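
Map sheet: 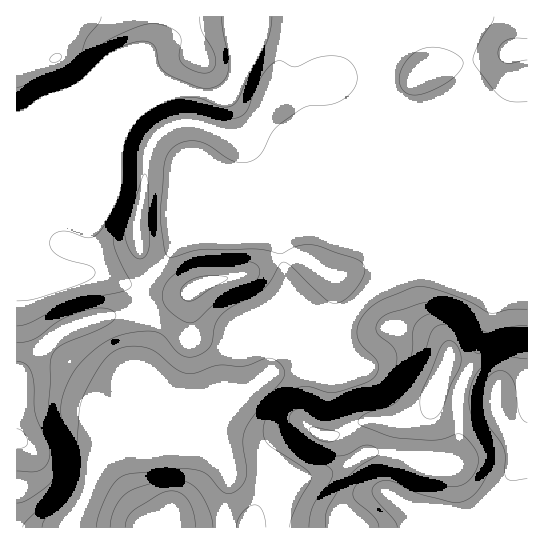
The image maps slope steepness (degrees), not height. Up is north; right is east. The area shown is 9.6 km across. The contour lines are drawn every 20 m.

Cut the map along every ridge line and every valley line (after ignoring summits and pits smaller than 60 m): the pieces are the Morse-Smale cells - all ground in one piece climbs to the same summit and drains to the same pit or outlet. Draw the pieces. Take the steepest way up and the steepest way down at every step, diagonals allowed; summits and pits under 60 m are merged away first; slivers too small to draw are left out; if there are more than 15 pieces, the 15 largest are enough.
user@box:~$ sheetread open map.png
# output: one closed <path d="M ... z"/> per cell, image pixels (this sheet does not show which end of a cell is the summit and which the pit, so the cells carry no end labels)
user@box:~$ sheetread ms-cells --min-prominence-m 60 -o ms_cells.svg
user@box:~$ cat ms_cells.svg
<path d="M387 16l-154 0-1 22 4 16 0 19-5 12-6 6-11 5-23-5-10 0-16 4-22 12-12 12-8 12-6 14-1 17-28 65-7 43-4 5-18-3-17-9-9-8-6 5-11 3 1 265 54 0 2-10 14-23 5-18 8-12 7-9 16-8 22-20 32-13 14 0 46-19 34-21 22-4 26 2 13-11 8-16 0-13 5-14 30-32 10-20 0-174-4-15 7-21z"/><path d="M527 16l-139 1 0 40-7 21 4 15 0 174-10 20-30 32-5 14 0 13-5 12-16 15-21-2-23 2-38 23-46 19-14 0-32 13-22 20-16 8-7 9-8 12-7 21-12 20 0 10 455-1z"/><path d="M231 16l-214 0-1 101 6 0 8-2 51-22 85 0 25-2 20 5 7-1 13-10 5-12 0-19-4-16z"/><path d="M173 92l-92 1-51 22-14 3 1 145 5 0 11-8 9 8 17 9 18 3 4-5 7-43 28-65 1-17 6-14 8-12 12-12z"/>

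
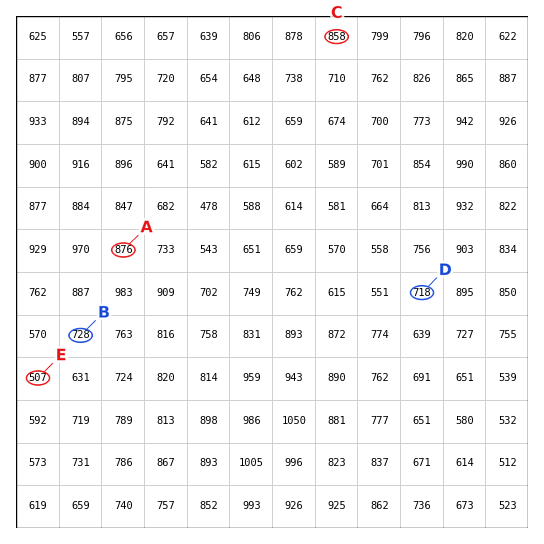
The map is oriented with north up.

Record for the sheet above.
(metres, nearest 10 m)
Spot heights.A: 880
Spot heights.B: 730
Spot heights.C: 860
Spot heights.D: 720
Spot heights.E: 510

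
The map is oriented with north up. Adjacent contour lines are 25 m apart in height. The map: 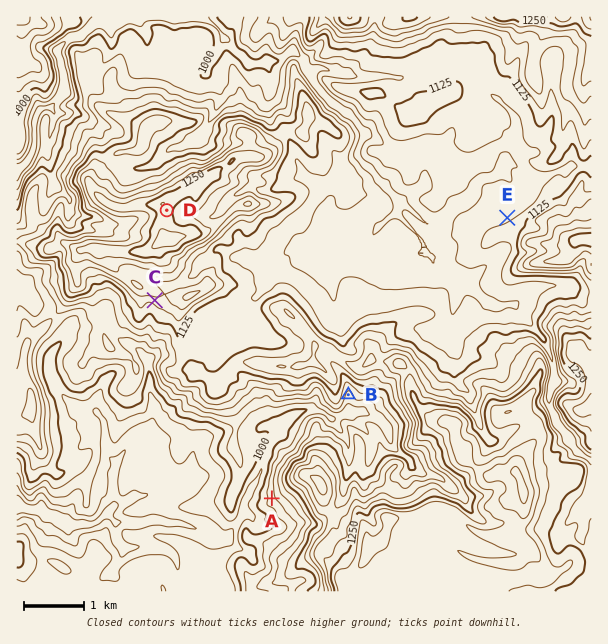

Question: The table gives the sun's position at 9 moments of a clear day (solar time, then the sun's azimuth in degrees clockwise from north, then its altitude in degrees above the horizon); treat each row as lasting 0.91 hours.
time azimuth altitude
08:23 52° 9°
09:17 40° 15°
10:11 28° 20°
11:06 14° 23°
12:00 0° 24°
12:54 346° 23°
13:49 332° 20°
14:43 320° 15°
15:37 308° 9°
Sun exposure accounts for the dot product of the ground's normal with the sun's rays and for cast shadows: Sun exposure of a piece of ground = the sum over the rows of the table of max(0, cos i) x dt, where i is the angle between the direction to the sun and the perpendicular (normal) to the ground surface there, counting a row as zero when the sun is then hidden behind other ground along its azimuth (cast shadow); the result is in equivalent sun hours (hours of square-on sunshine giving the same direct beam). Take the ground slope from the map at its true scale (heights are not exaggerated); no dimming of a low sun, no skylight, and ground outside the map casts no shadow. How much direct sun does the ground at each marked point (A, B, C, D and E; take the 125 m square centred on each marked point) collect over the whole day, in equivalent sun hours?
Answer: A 2.2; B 1.5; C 1.3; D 2.1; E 2.8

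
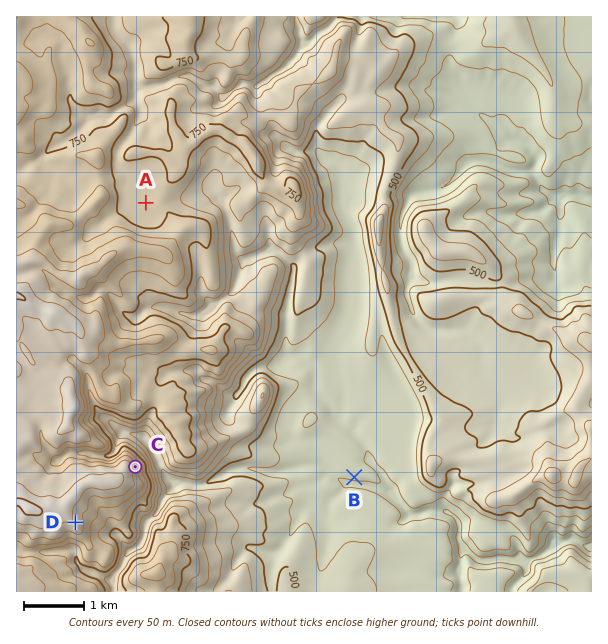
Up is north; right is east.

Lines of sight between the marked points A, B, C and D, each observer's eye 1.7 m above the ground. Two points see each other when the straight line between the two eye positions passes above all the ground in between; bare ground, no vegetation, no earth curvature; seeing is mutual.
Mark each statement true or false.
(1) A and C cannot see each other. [true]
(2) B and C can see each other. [true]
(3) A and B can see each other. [false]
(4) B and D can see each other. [true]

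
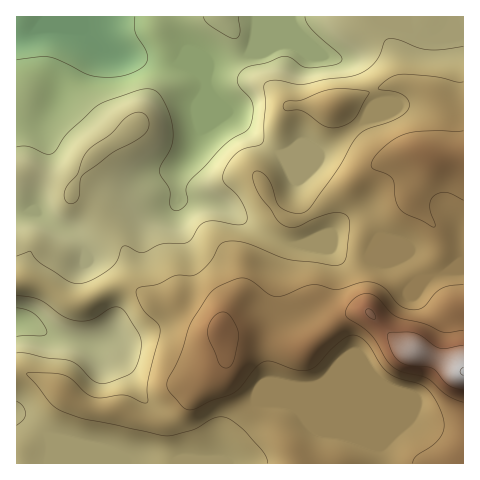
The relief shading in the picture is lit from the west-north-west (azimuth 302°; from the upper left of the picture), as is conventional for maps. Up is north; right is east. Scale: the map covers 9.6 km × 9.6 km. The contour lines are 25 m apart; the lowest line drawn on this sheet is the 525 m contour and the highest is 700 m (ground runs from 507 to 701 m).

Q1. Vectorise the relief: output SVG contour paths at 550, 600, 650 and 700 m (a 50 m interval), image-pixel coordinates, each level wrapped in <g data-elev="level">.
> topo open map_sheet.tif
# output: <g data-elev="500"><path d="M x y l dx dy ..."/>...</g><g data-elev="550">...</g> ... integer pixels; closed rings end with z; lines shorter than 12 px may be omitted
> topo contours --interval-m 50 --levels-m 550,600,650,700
<g data-elev="550"><path d="M17 308l10 2 8 4 7 8 5 10-1 3-4 1-25 0"/><path d="M204 17l1 4 6 5 17 10 7 3 3-2 2-4-2-16"/><path d="M305 17l5 10 29 27 3 3 0 4-9 4-25 3-7-2-10-8-7-2-18 7-17 3-7 4-4 6-1 6 2 5 10 10 3 6 1 10-3 13-5 6-20 12-34 36-5 8 1 14-7 8-6 0-3-3-2-18-9-16 1-7 10-20 2-15-3-14-5-13-6-10-6-4-6-1-8 1-41 15-30 28-12 17-4 4-6 0-18-8-11 1"/></g><g data-elev="600"><path d="M329 127l12 0 12-7 5-5 11-23-20-3-16 0-12 3-20 8-14 1-3 3-1 4 2 2 17 1 19 13z"/><path d="M463 82l-7 0-22-5-30-3-11 2-9 6-6 7 18 3 8 4 5 7-1 7-12 9-28 10-10 6-24 40-23 32-6 5-11 1-13-5-4-6-5-15-5-9-8-7-3 0-3 2 0 8 6 14 18 25 8 6 6 1 6 0 19-9 17-5 8 0 6 3 2 5 0 9-3 27-4 7-9 1-43-5-44-17-18-2-8 4-10 17-14 12-6 2-15 0-17 8-20 4-2 6 5 13 5 6 12 10 2 6-12 52-1 22-4 0-19-8-22 3-10-1-7-5-14-13-9-4-30-3-5 2 28 33 9 5 21 7 82 17 27-7 21-11 12 0 8 5 11 10 18 20 4 10"/></g><g data-elev="650"><path d="M224 368l5-1 4-5 6-27-2-7-6-10-3-4-5-2-6 2-4 4-4 8-1 7 1 7 9 22z"/><path d="M463 330l-19 2-20-8-25-6-8-5-14-16-8-3-7 0-7 4-6 7-3 7 1 6 16 10 9 8 14 24 7 7 10 5 24 6 20 17 16 7"/></g>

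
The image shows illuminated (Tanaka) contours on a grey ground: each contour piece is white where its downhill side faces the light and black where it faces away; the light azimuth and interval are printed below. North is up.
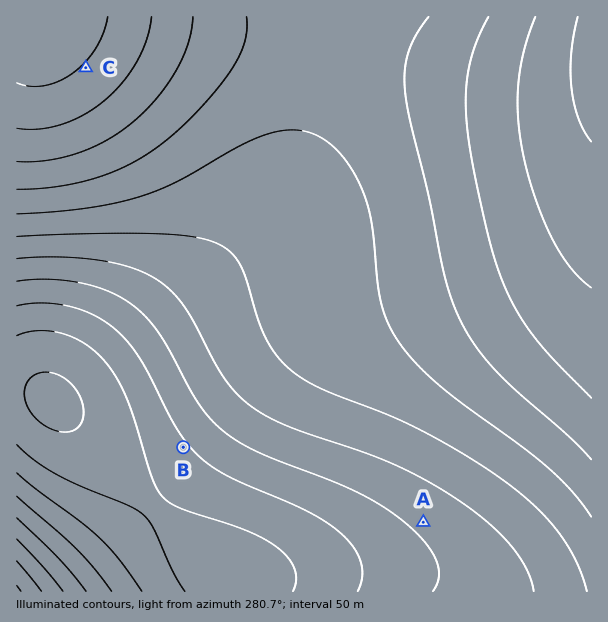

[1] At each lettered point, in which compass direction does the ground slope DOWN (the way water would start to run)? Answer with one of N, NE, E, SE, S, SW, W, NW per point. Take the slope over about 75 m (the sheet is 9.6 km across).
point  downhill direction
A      SW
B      SW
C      SE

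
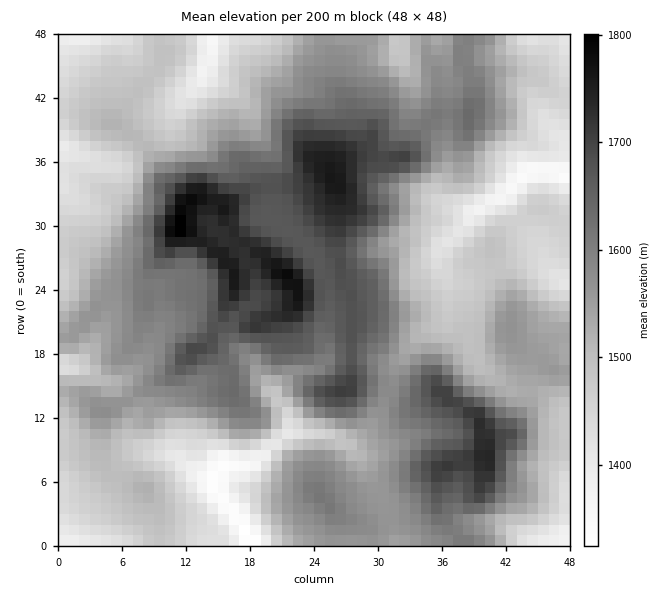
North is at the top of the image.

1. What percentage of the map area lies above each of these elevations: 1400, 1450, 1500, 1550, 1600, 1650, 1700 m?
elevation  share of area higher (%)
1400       96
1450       86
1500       66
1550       51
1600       32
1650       20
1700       8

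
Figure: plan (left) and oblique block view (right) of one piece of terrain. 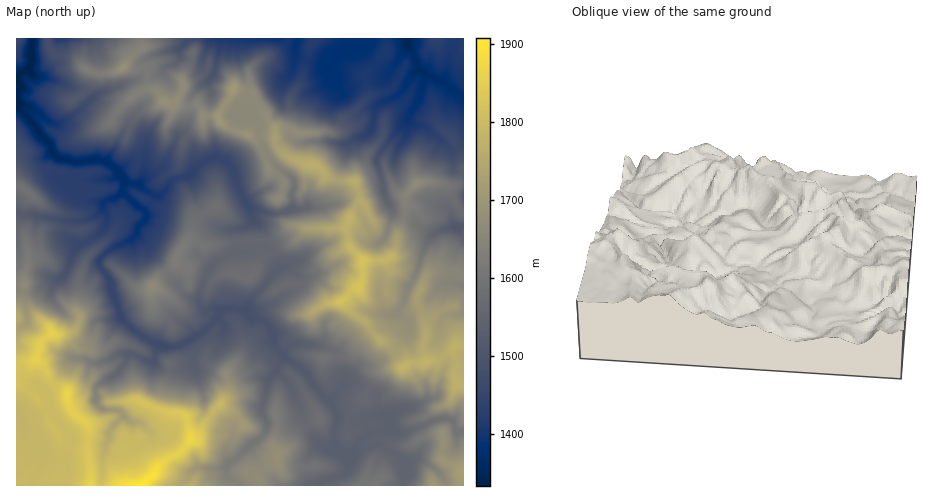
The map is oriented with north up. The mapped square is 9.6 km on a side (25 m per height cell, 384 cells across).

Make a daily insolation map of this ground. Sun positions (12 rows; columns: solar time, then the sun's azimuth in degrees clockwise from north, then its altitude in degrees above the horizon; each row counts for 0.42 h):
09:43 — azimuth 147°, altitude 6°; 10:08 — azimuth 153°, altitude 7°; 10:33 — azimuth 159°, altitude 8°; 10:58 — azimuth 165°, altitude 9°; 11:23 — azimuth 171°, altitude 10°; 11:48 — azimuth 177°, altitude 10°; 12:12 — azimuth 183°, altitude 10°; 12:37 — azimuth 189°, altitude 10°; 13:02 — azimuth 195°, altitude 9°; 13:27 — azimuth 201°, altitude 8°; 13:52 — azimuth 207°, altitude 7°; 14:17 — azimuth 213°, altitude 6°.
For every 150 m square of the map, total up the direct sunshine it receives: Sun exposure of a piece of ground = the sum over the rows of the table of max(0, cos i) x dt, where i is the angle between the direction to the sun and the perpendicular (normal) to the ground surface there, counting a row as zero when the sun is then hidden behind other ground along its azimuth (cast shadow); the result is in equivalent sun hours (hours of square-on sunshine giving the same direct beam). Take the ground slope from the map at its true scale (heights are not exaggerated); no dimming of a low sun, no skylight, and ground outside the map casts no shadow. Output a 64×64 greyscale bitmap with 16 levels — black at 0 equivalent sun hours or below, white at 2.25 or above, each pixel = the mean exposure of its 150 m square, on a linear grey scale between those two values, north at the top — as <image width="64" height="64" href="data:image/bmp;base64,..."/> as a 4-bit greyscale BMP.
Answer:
<image width="64" height="64" href="data:image/bmp;base64,Qk12CAAAAAAAAHYAAAAoAAAAQAAAAEAAAAABAAQAAAAAAAAIAAATCwAAEwsAABAAAAAAAAAAAAAAABEREQAiIiIAMzMzAERERABVVVUAZmZmAHd3dwCIiIgAmZmZAKqqqgC7u7sAzMzMAN3d3QDu7u4A////AFVUVVRDIiIRADrKpxNBIhV2VWrKh3UhERM0eFMSMxNWVVREVUM0MgAABZqGIDM0V2VFmnZoqpcgAkJDNTMwFmZUVURFVUMyEAABWHq0RVQiNDV3RGeIdkMiMiJFQxCJU1VVRVVVQyIiEAAG3sv/uWESNVZmQREBNDIjI0VSJ4MRVVVVZVVEI0QyEAA5zth4pxA0VWd1ABNFUxIjaIVCIgBEVVVlREQzREMhAAGvuIiKcRNCFGQzVWdVQkZ3mVRFEVRVVlVVZ1E0REIzIlZWaYm6MBEAJFd1dnRFUxAmh2UhVVVmRWd2UiMSFFVEMjVVZ8/BAhEliXVEV1RDMxAkQyFVVXRXmWeVAAA3ZmUxFod2dCEjMiR4ZURFVlVolRAAKlVWRGmVEScwOJd4iFMEiJcgAWVUNFVVRVVURUI3lAFWVVZFeUAAAAaqmHVTEgGMlRESVDM0UyRlZmZlQhA8/+lmdlaHMwAY77lzAAAAACdTNEIjM0UxFVVndoiHZTJL6ndkVWYhEAARIgAAAAAAATV3YhIzVCFVRVVVebvfkwSthkRVQ0EQAAAAAAAAAAAAASRCESRjFXdDM1dozd2siJ1VVnQQESAAAAAAAAAAAAABACIRJUFIZlVVerzv6aylVFZ3cgABAgAAAAAAAAAAABIiNSFVIndmZWm87v/L2KdUZ5lBAAIAEAAAAAAAAAAAIyNWUzEWiHd4iGaLuq3qpURWh0IAAAAAAAAAAAAAAAACMhJEAomYmauomEMRVXmIVBEkIxEmh0EAAAAAAAAAAAAiIjNIh1NFaKuqlhABETdlAjVpuGVDNCAAAAAAAAAAABMyJGMQACZ3mZ3WIQMxE2gkNK/shSMRIQAAAAAAAAAAE0Q0Zmd4iqmaqnQxElQiIgAAWImmIiAAAAABMxEBEAEiNURYvvyZuoqjASMzRTMRIAIwADcxEAAANWVUNDERIyIiWKu82pqaq3ITREU0MyFhIwAABnEAACerp0Z2VCNTISWJz//rhqzYMSEjVCRCABEgAAASZ1IBRoh2iXUzQhEkVndlZ8/+/mEkRTV1I2ZCAQAAAAATEAWHd3iYVGdmVmV2MhAAGf/5iaeJc2YhFGUAAAAAAAExNomYinM1eYd3h2mUIAAAEkedhYhzRTEQAhEAAAAAERFoiYmmJKt4h3iqU3hSAAAABKhWZVQlgxEBVAAAAAEUM0diNUImeGaZq7y0FFUhEAADRWZWVSJVMyIhAAAAAhI1lQAAI3hnc3q5d5chERIQESEEZmiaMUd2aBEQAAADIDlgAAAEiHd0JFQ0V1ISMzMhEEVomHZRJFVUI1QyEAFARAAAAAJ2RXYyIjM1ZUMiRnQkZ5vJZDERMyIjRTEQAFcAAAAAAUVCaXUzMzRnd1Q2i6hSIjd3QhEjETQzIREAF0AAAAAAFWaJmGVVRFerp1IzizAAACEyABMgQyIiIRAAQgAAAAASV0NVZmZmZnvcqDEyAAAAJCMQARBCI0M0VSADQQAAABE0MgEREiJYh7/+62MREQAkMzAAATESVmVEZAE0IAABIiMzMiEAAUWrmqqalnVXIAEjZRAAEBAREAACMjNDAjIjNFV5qTAEVUIQAAAmZIYwAkV4p1kRFFiXZDATMyMjMzMzV4hjITIAAAAAABNGYQADZlVXiZzNtRAAIxIiEFZDMyIUZTITWtkQAAAAADdBABRkM0WEmbcgASM0QAEXcxMzECIyIje97qEwAAAANREBVkNFZ3OYQAAjRWeYMXQSMzMQABIiSmMSVZiJdmZSEQRVmHd4ZXIAEjREREVjEEiFMgABESJXuCSGW7/bupMiEwF9yqh6AAEjRFVDEBNmQ2dAABIRI1ZrxzWKuslmUyMhASNVMREAEjRERWeFJ4hlNZgxMgEkVmeUPO3YQQAAIiABEAAAAQERIRAAEQGIV3dkaHUgATVmZjb/2YQQAAAREAEQAAABEiEAACEAN8t2dodoh3MTaIiFXdgxEAAAADEQAAAAAABERRF6zezbnKdmmmiYq5q7uqWZIAAAAAAAJAEAAAAAACIQFHmr3/+st2edhprdve/vlpMAAAAAAAADEAAAAAAiIQBXRYvv/seoh6yUjf3v//1XZQAAEQAAAABBEAAAEzIhE3QjNYzu14mom7l8zP/5QkQzMzMzMhEQACMQAAEyIxAlETQzI1mpi8ta65ia6jIiVSEQAAAAASMRIiEAEyESAVJqp0MRE4qL76bMtmlzNVVVEAAAAAABETESMhIyIRIDJ6m9kzIRaqec/KyoIAVVVVMAAAAAAAAiEQEjISIiIjaqiJm4IiIo23SYVzQQA4VVQQAAAAAAAANCACVSIzIiZmZUMUlzIiJauDAWUAABaWVAAAAAAAAAADVUIlQzMyMyMjIAFJpzAAJmEASRAARYUxAAAAAAAAERESViNSMiR0cQACaczvyEEBAANTIAAAECEAAAAAABI0MzIlUlISV2UQNIqs/93//IQgExIRECAAIgAAAAESMzRERDNzE1h2bEOLd4qDEBW5ZlMQATEgAAAUIQAAEiIzMyNVQlZGd2ZrhFimUwAAABZRJUAAQSAAAAN1MQA0MzMiIkVjI2hmZmZFiGQgAAAzE6owAAJjAAAAABMzIkVEMzMzNWUSZ3ZlaHRmEAAAARASN7pBABIAAAAAABMzNmVURDMzRSNFh2VXhFQQAAABEQEhAkQQAAAAAAAAAkIlZlVURDMzRERmVE"/>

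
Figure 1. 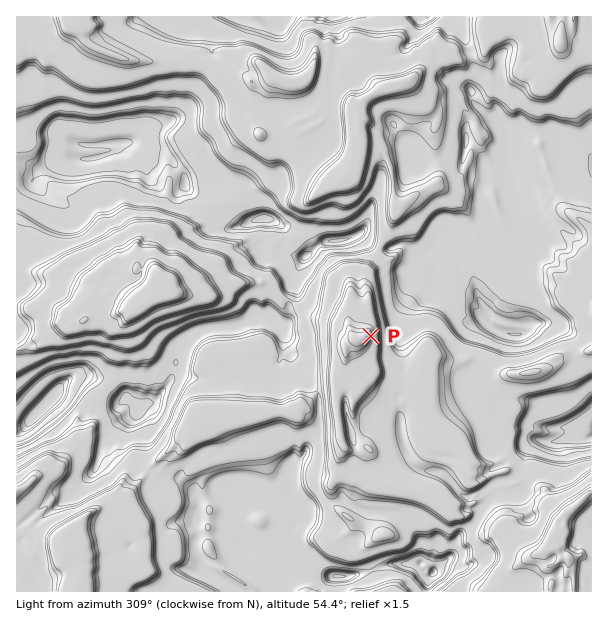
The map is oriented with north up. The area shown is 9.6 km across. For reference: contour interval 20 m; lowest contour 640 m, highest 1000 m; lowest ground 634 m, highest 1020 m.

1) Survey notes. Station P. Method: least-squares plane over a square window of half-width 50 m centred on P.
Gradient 24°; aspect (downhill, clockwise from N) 101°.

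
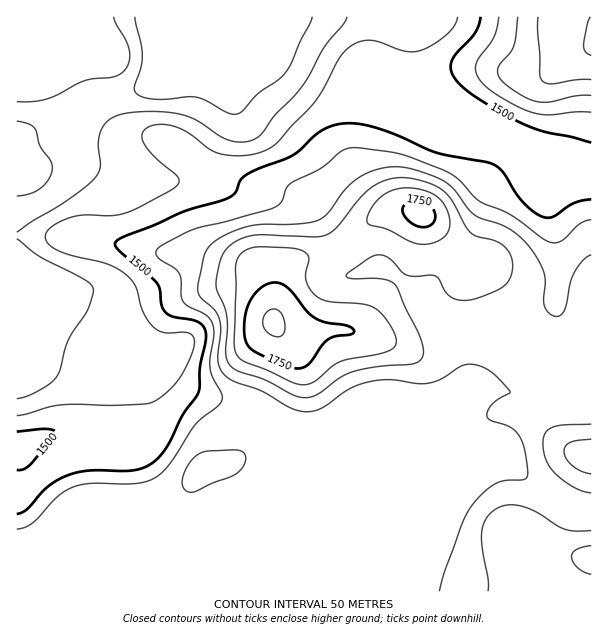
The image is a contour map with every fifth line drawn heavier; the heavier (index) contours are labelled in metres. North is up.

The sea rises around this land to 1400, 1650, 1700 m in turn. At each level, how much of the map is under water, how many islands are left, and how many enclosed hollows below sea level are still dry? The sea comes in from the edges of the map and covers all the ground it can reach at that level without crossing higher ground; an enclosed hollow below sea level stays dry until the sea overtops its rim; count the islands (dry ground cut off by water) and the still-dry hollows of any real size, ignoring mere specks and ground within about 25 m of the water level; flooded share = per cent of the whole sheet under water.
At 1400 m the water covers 12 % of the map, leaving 0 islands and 0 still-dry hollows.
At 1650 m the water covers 85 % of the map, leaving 1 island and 0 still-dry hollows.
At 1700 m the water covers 94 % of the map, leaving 2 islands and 0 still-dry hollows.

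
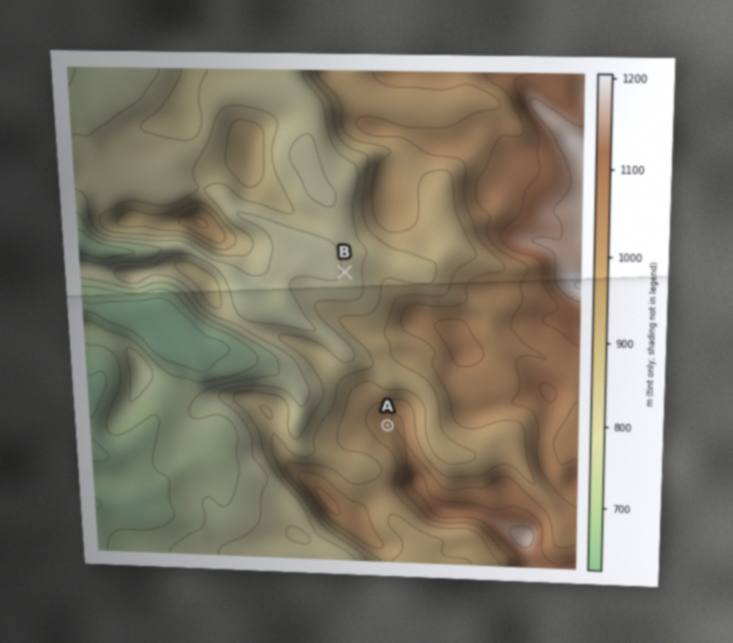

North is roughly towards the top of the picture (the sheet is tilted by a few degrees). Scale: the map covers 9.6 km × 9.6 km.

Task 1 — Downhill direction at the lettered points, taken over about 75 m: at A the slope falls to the SW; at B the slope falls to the W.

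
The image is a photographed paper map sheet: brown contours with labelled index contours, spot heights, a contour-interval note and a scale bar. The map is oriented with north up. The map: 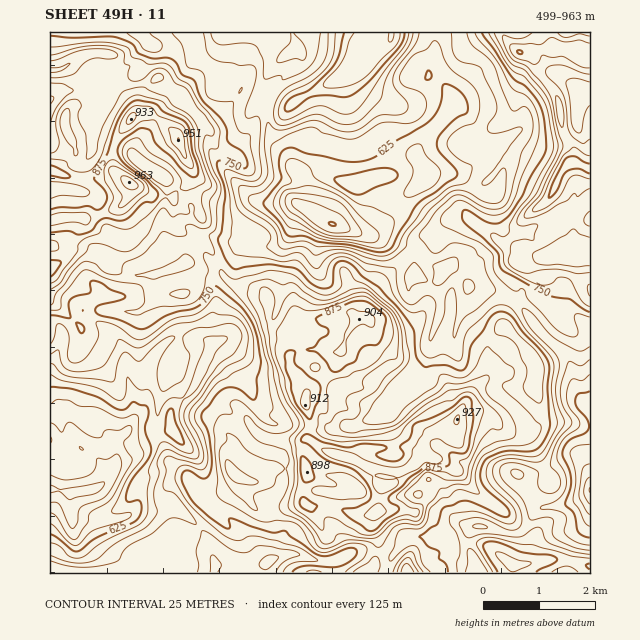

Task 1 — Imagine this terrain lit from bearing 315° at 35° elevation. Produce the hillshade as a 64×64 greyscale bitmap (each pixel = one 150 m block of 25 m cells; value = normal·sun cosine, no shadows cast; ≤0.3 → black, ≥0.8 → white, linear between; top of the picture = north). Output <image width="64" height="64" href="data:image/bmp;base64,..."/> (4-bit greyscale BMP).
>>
<image width="64" height="64" href="data:image/bmp;base64,Qk12CAAAAAAAAHYAAAAoAAAAQAAAAEAAAAABAAQAAAAAAAAIAAATCwAAEwsAABAAAAAAAAAAAAAAABEREQAiIiIAMzMzAERERABVVVUAZmZmAHd3dwCIiIgAmZmZAKqqqgC7u7sAzMzMAN3d3QDu7u4A////ALzMzLqYiImYd3iZh3nN3duqzdt4z6ZohlZ4mZh2VFebmrzMu6mYiZiHeIiHZ5vLuXic3JeutniHVomZmZmHeauZrMy7qpiImHd3h3ZmZ4iGMTealnvIeIdnmqmaqqqqvIis3MzLuoiId3d3ZmVWZ4hSEkVlWKmJl3i8uqqpmaqriJzc3d3LqYiHd3dmZmZ4mYZUQxI1ZmeIeLy6mrl3iIl3m7u83dy6mYh3d3dmZmeId3Z2MAIyNXdmiZdWmoZmeIebupmb3LupmIh3d3ZmZmd3iJhiEkIUZVVVZlRqqXZniJu7uoerqZmIiHd3eImXd3iau5dmdiNVVVZ3ZWiZh3aYm7zdt4uoiYiIh3d4m8qZmarMp2eKY0VWZ4h3d3ZVZph4m87airmJmZmYdmaK24iZmaumMkiWRFZ3iIiIdTIzh2Znre2qy5mZqqh3dmnLdnd3ialhAnhUNFZ4iZmXQiJ3ZmZ73sq7u6q7qYiIeLyGd3d4mZcgJWUyJFZ4mZhkQ4h3d2i97bu8y8y5iZmJvJdmVniZqoIDRlISM1Vmd3ZVmIiHd5rN3KvM3LmJmZm8qId3iImruVZVUgERI0M0VmapiIh3iZvMqrzMuYiIiKqZqqu6mJq6iHZCEiEjQxElZ6h3h3iaqaqqqrupiIiJu5mrzdy7u7uXh1MkREVUIAJWiHeHd4q6iJqaq6mYmavNqImrzd3dy6mIZDVmZnZBAkV3eId3aLuGiqqqqZmZmryWVmeKvO/su7lkRXd3iGQzVXd4d3dWm4acy6qqqZmZmXVVVVaKzv7M3IVWeHiIZVZ3d3d3d1V5lnzuyqmZmqmZZFZmVWeb3uzOxmeIiIdkVnd3d3d3ZniWWN/sqZmaqqqFV3ZURom87szaZ4iIh1NFZmZmZndneJdmjv26mZq7qpZWh2VEaJq93NyHeImXQjVmdVVWd3eImHZa7supqruqmGVnZmRHiZvMzadneJdCNWaGVFZmeIiZh1fO26qru6mJlkVUVUR4mrq8yXd4mEI1Zph1VmVoiJmIZqzcu7u6mHiYVVQ0U1iqqry6iIiYZEZmipZmZWd2iYh2i8zMy7qXd4h1Z0RURpqqu7qYmZh2Z3Zpp2ZmZlRpmId5q7zMupmZmYZnZURFipm7upiJmHd3dlioZnd3UzaId2eavMy6mZq6l2dlQ0Rpmau6iIiHiHd3Z5l2d3dkIlZmZmiru7qIiaqYd2VDVViYq7uod3iId3dmiYZmZ3ZCNERWVomqu5iJmZmIdURnV5ibzLqGeIiHdlZ4mHd4dlQzM0ZmeambuavLqZiHVYl2mIq8y4d4iId1NWeKqpqYdlQyNnd5mIq6rN7suYd3m5eYervLmHiId3c0VniamqmHdlMleImpirmazv7ah3ebqZh5qrqIiId4iSJGd3d3iYiZhkV4mrqJqZq83cqHZoqpqXiamYd3d3iIETVnZmZ4h4iHZ4mry6qoiruqqphmiZmqiJmYdmZmZ3YxFGdmZ4mYd3d3iavMu6iKvKiKqoZ4h4qYiph2ZlVWZXQSV4dmeaqodneJq7u7uYrNyZq8uGiGaJiKupiHVVZlqVNXiGVViaqHd3iaqqvKit7bq83biIdWiYmrqaqXeJiZdVZ4dlRniId2Z4iIisyr3ty7ze2oiGZniIqpm8uYmnd1NXiHVVd3d2VneIdXvLrN3cu73cmYd2Z4mqqZq7maRWYzV3dlV3d2VEaIiGaaqavMqZm97KmHd4mqqYmJqph2d2RVVWVXdndDRomYd4mYiJmYiJve25iImrzKZXiZiLqqmIZDRUZ2d2RGeJh3iYh3iIiIib3dyqmave61NXh3u7uqy3MkNXZ3ZERnd1Vnd3d3d3iJrN7supq97/1iR3aqqqmrlSRWhmZTNFZUMjVmZmZmd3ib3u7KmJzd79U2doiIiJmXVXm5ZUMjVUMiNFZmeHZmZnm97cuYes3e+kV2Zniaqql2ial1RDRUM0RXd3iZmId2Z5rMu6mIvM3+dGZ3ibzLmImIiGREVVVERWiYiZmZmYd3iZqaqpiszO+1Z6mIrduHiHeHYzVndVRFZ3iIiIiIiIiIiIiaqavM3/p5uoaM2maHd4dTRXiGVFVnd3d3d3d3eJmIh4mqq7vO/Km6h3rJRHiIhjJFeIdUVWd3d3d3d3ZnmqmId4mru7zLqbqHectSaZmmI1VXiFRVV4h3ZVZ3dlaKu6mId5q8u6mqyYeJzZM3mqhFZlaJZWQkZ3ZVRGdmVWi7uqmHeKzLl5rad4m+6EWKqXd3d3mHhiE1ZmVDRWZVVpu7uql3m8yFm+2GeK39mHmpiIiHZ5m6UzRndlRVZmZVeauqqoeKu4SL3riIm97LmImHiZhmic2mVWd2ZVd3d3Znmqqqh4mrhIqbupmKvMqpiGZ5mXV4rduHZmZVVoiYh3eJmZmHiJqFeWeIiYiruoiJdmialmic3cuWVURFaJmYh4iZmYeImXZnRWd5mIi8p3iYd4moWJm83uuGUyNGeIiIiImah3iId2Z2VWeYh4vKd5mIialmmqvN7rh1IRNneIh3iZmGd2ZmZsuWVmd4msuXiImZmYZ5qrze2ohRADZ4mYd4mYVnZWd3zdypmHeKu5h3iZqZh3eJq8zbmXQAFGiZiIiZqXiHeIi73dzLqIiZmIdoqqmYd3iavMuZmDADaJqZiJq7qqmqqaq8zcupqYiIh2eqqpmHiIq7y5mpYQNomaqZmbzLuay6"/>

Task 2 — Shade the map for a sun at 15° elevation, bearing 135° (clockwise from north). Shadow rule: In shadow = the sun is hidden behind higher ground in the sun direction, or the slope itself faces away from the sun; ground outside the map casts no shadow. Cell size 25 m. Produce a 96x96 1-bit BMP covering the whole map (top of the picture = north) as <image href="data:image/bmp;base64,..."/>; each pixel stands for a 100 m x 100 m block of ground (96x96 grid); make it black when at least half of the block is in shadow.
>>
<image width="96" height="96" href="data:image/bmp;base64,Qk2+BAAAAAAAAD4AAAAoAAAAYAAAAGAAAAABAAEAAAAAAIAEAAATCwAAEwsAAAIAAAAAAAAA////AAAAAAAAAAAAAAAEBgAAAAAAAAAAAAAGBgAAAAAAAAAAAAAADgAAAAAAAAAAAAAABwAAAAAAAAAAAAAAAAAAAAAAAAAAAAAAAAAAAAAAAAAAAAAAAAAMAAAAAAAAAAAAAAAAAAAABwAAAAAAAAAAAAAAAgAAAAAAAAAAAAAAAAAAAAAAAAAAAAAAAAAAAAAAAAAAAAAAAAAAAAAAAAAAAAAAAAAAAAAAAAAAAAAACAAAADAAAAAAAAAAHAAAADAAAAAAAAAAHgAAABAAAAAAAAAADgAAABAAAAAAAAAADwAAABgAAAAAAAAAAcAAABgAAAAAAAAAAPAAABAAAAAAAAAAADAAAAAAAAAAAAAAAAAAAAAAAAAAAAAAAAAAAAADgAAAAAAAAAAAABgGAAAAAAAAAAAAADgAPAAAAAAAAAAAAAAAHwAAAAAAAAAAAAAAD4AAAAAAAAAAAAAAB8MAAAAAAADgAAAAA+OAAAAAAADwAAAAAPGAAAAAAADwAAAAAHzAAAAAAAB4AAAAAAzAAAAAAAA4AAAAAAAAAAAAAAA4AAAAAAAAAAAAAAAYAAAAAAAAAAAAAAAAAAAAAAAAAAAAAAAAAAAAAAAAAAAAAAAAAAAAAAAAAAAAAAAAAAAAAAAAAAAAAAAAAAAAAAAAAAAAAAAAAAAAAAAAAAAAAAAAAAAAAAAAAAAAAAAAAAAAAAAAAAAAAAAAAAAAAAAAAAAAAAAAAAAAAAAAAAAAAAAAAABAAAAAAAAAAAAAAAD4AAAAAAAAAAAAAAD8AAAAAAAAAAAAAAD+AAAAAAAAAAAAAAD8AAAAAAAAAAAAAABAAAAAAAAAAAAAAAAAAAAAAAAAAAAAAAAAAAAAAAAAAAAAAAAAAAAAAAAAAAAAAAAgAAAAAAAAAAAAAABwHAAAAAAAAAAAAAB4PAAAAAAAAAAAAAB8GAAAAAAAAAAAAAD8AgAAAAAAAAAAAAHwAwAAAAAAAAAAAADAA4AAAAAAAAAAAAAAAYAAAAAAAAAAAAAAAAAAcAAAAAAAAAAAAAAA+AAAAAAAAAAAAAwA/gAAAAAAAAAAAA4B/wAAAAAAAAAAAB8A/4AAAAAAAAAAAB4A/4AAAAAAAAAAAAAAB4AAAAAAAAAAAAAAB8AAQAAAAAAAAAAAB8AA4AAAAAAAAAAAB+AAwAAAAAAAAAAAA/AAwAAAAAAAAAAAA/AAAAAAAAAAAAAAAeAAIAAAAAAAAAAAAIAAIAAAAAAAAAAAAAAAMAAAAAAAAAAAAAAAOAAAAAAAAAAAAEBAOAAAAAAAAAAAAEDAPAAAAAAAAAAAAMDgPgAAAAAAAAAAAMDgHgAAAMAAAAAAAABgDAAAAMAAAAAAAAAAAAAAAEAAAAAAAAAAAAAAAAAAAAAAAAAAAAAAAAOAAAAAAAAAAEAAAAPAAAAAAAAAACAAAAPgAAAAAAAAAAAAAAHwAAAAAAAAAAAAAABgAAAAAAA8AAAAAAAAAAAAAAA/wAAAAAAAAAAAAAAPgAAAAAAAAAAAAAAAAAAAAAAAAAAAAAg="/>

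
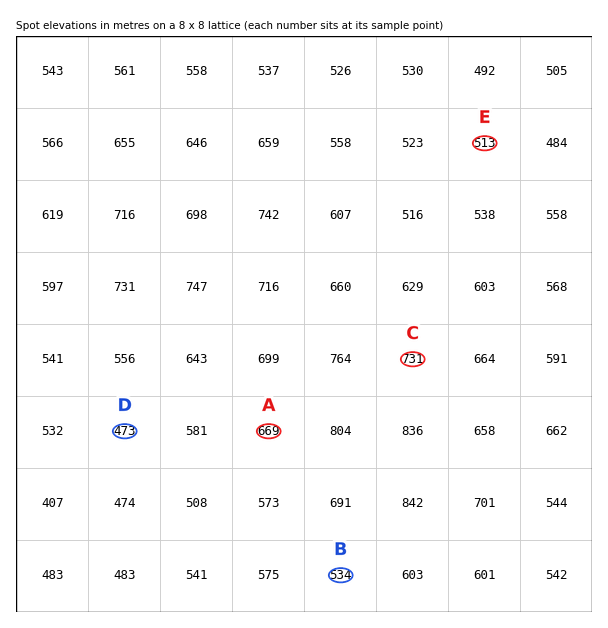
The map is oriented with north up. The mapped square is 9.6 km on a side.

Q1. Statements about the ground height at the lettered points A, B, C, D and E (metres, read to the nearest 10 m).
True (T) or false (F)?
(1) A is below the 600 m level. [F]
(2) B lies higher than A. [F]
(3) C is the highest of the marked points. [T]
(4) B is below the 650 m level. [T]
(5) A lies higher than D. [T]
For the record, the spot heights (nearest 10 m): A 670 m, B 530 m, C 730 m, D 470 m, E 510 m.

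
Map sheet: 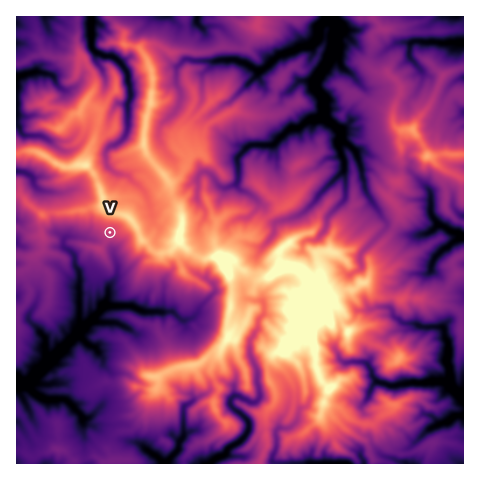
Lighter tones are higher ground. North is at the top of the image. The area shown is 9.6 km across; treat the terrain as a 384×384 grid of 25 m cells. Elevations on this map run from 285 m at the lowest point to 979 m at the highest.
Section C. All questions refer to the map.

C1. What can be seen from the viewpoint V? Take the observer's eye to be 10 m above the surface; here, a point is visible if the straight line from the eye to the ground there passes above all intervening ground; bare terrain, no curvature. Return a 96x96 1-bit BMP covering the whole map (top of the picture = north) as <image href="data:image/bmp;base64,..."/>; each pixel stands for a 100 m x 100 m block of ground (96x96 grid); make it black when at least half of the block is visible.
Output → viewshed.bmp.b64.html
<image width="96" height="96" href="data:image/bmp;base64,Qk2+BAAAAAAAAD4AAAAoAAAAYAAAAGAAAAABAAEAAAAAAIAEAAATCwAAEwsAAAIAAAAAAAAA////AAAAAAAADD8AAAAAAAAAAAAQH/8AAAAAAAAAAAB8P/8AAAAAAAAAAAD///4AAAAAAAAAAABv//wAAAAAAAAAAABMfPgAAAAAAAAAAACYefwAAAAAAAAAAACQeB4AAAAAAAAAAAAg+AAAAAAAAAAAAAAj8BgAAAAAAAAAAABH4B4AAAAAAAAAAADH4AwAAAAAAAAAAADMAAAAAAAAAAAAAACYAAAAAAAAAAAAAACwAAAAAAAAAAAAAADhjwAAAAAAAAAAAAB4B8BAAAAAAAAAAAAIB//AAAAAAAAAAAAHB/8AAAAAAAAAAAAjz/g/AAAAAAAAAAAB//D/wAAAAAAAAAAAz////gAAAAAAAADgf8///4AAAAAAAADgHw////AAAAAAAADgHwf///AAAAAAAADgDgH/8PgAAAAAAADAAAf/wDgAAAAAAADgAf+PwBwAAAAAAADAAP4HAAwAAAAAAADAAHAOAAAAAAAAAACBAAA8AAAAAAAAAACDABHgAAAAAAAAAADDwA+AAAAAAAAAAADDgAAAAAAAAAAAAAAjgAAAAAAAAAAAAAAhgAQAAAAAAAAAAAARgAcAAAAAAAAAAAARgAeAAAAAAAAAAAAhgAfAAAAAAAAAAAAhgAfAAAAAAAAAAABxgAfgAAAAAAAAAAB/gAPgAAAAAAAAAAAfAAsgAAAAAAAAAAAeIBsAAAAAAAAAAAAe4BGAAAAAAAAAAAAHwDPAAAAAAAAAAAAHgPHAAAAAAAAAAAADz/HgAAAAAAAAAAADwDjgAAAAAAAAAAAH4B/AAAAAAAAAAAAH4j/AAAAAAAAAAAAH+3+AAAAAAAAAAAAH/38AAAAAAAAAAAAGf3wAAAAAAAAAAAAAAQAAAAAAAAAAAAAAAAAAAAAAAAAAAAAAAAAAAAAAAAAAAAAAAAAAAAAAAAAAAAAAAAAAAAAAAAAAAAAAAAAAAAAAAAAAAAAAAAAAAAAAAAAAAAAAAAAAAAAAAAAAAAAAAAAAAAAAAAAAAAAAAAAAAAAAAAAAAAAAAAAAAAAAAAAAAAAAAAAAAAAAAAAAAAAAAAAAAAAAAAAAAAAAAAAAAAAAAAAAAAAAAAAAAAAAAAAAAAAAAAAAAAAAAAAAAAAAAAAAAAAAAAAAAAAAAAAAAAAAAAAAAAAAAAAAAAAAAAAAAAAAAAAAAAAAAAAAAAAAAAAAAAAAAAAAAAAAAAAAAAAAAAAAAAAAAAAAAAAAAAAAAAAAAAAAAAAAAAAAAAAAAAAAAAAAAAAAAAAAAAAAAAAAAAAAAAAAAAAAAAAAAAAAAAAAAAAAAAAAAAAAAAAAAAAAAAAAAAAAAAAAAAAAAAAAAAAAAAAAAAAAAAAAAAAAAAAAAAAAAAAAAAAAAAAAAAAAAAAAAAAAAAAAAAAAAAAAAAAAAAAAAAAAAAAAAAAAAAAAAAAAAAAAAAAAAAAAAAAAAAAAAAAAAAAAAAAAAAAAAAAAAAAAAAAAAAAAAAAAAAAAAAAAAAAAAAAAAAAAAAAAAAAAAAAAAAAAAAAAAAAAAAAAAAA="/>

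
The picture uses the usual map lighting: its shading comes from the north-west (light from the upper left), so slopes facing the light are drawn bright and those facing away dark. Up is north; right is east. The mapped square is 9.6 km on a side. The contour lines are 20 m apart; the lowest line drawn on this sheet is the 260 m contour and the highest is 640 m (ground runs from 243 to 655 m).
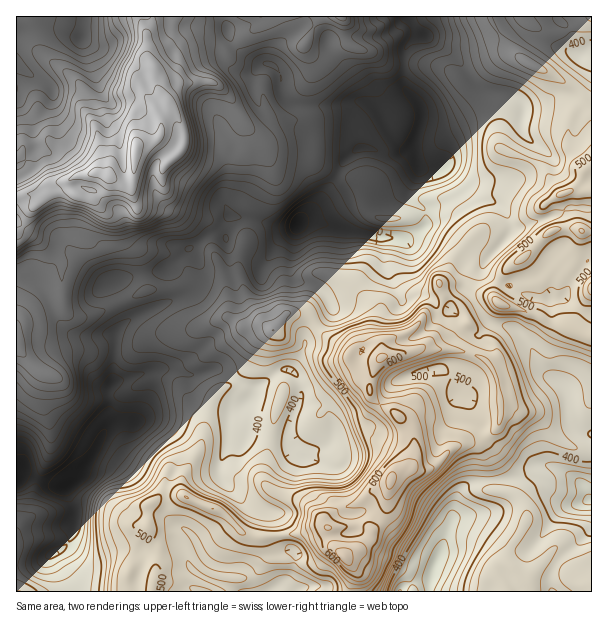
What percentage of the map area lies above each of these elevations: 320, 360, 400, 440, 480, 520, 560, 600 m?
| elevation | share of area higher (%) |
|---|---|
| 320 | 91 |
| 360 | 81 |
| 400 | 65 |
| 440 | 44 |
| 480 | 28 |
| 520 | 15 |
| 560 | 9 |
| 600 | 3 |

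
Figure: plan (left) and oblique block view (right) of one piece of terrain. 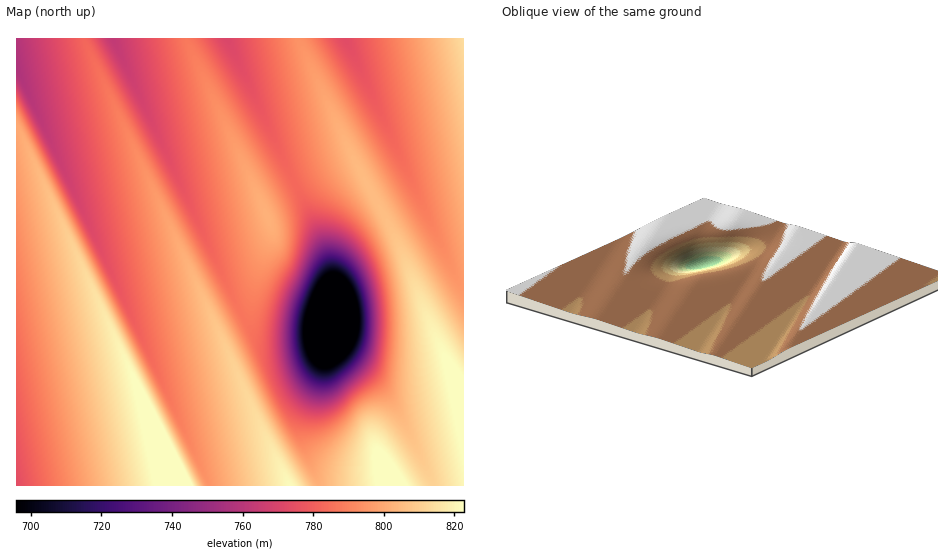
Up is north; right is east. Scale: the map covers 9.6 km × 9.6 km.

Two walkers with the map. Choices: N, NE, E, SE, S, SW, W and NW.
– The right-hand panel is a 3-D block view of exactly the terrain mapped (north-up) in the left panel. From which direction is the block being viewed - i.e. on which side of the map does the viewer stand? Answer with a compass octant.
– NW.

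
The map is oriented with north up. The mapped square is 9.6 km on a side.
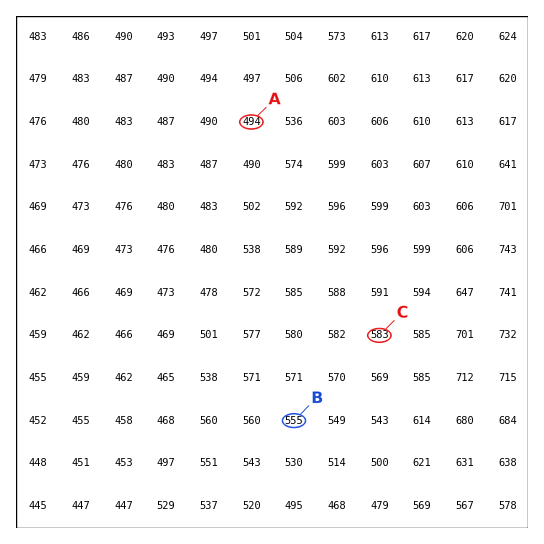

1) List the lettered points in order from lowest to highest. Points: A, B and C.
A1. A B C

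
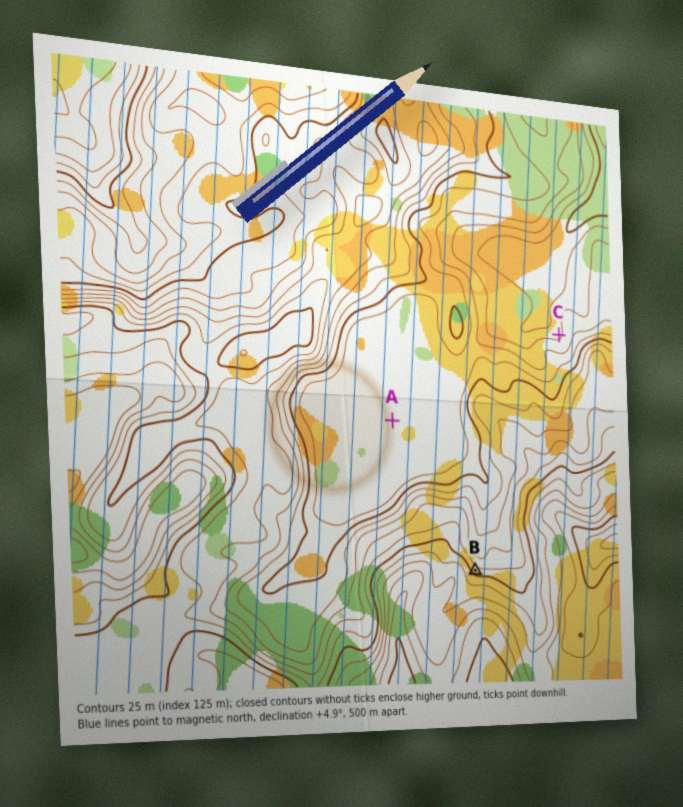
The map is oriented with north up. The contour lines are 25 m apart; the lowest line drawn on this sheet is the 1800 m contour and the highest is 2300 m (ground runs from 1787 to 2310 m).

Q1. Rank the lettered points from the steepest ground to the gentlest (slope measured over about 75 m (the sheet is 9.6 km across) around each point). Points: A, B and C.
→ B C A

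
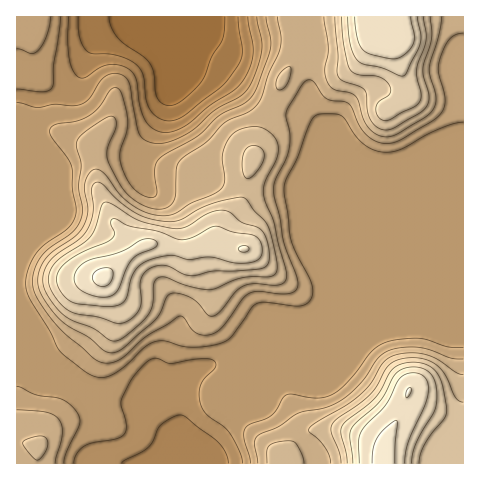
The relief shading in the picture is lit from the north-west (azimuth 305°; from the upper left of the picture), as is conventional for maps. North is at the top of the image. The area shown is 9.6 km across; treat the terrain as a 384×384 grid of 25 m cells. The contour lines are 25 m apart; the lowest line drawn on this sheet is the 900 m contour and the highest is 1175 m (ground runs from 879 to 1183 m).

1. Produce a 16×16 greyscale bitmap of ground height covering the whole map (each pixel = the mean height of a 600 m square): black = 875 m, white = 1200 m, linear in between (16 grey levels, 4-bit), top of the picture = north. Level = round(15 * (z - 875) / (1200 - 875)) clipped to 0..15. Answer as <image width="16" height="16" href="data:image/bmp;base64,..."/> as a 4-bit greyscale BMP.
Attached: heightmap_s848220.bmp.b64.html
<image width="16" height="16" href="data:image/bmp;base64,Qk32AAAAAAAAAHYAAAAoAAAAEAAAABAAAAABAAQAAAAAAIAAAAATCwAAEwsAABAAAAAAAAAAAAAAABEREQAiIiIAMzMzAERERABVVVUAZmZmAHd3dwCIiIgAmZmZAKqqqgC7u7sAzMzMAN3d3QDu7u4A////AIdEQzR4id66d2VDRWeJzspmVURVVmad2lVmVUVVVWq4Vol2ZmVVVmVpu6iIZlVVVXvdqamIZVVVac3MzMhVVVVVm7q7p1VVVVWJZ4mWVVVVVXdXeJdVVVVWd1VomFVnZVVmQjZ3ZpqWVEUxE1h4q6dkMxASR4nNp2UhAAFHit63"/>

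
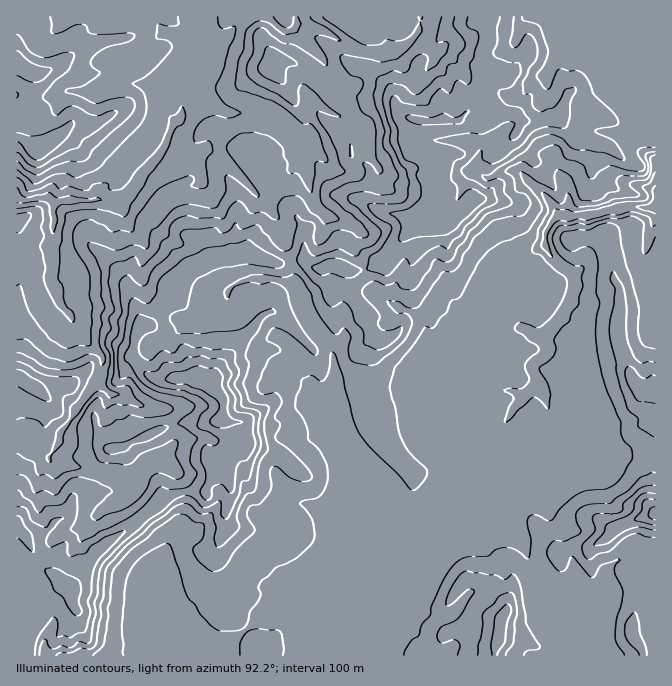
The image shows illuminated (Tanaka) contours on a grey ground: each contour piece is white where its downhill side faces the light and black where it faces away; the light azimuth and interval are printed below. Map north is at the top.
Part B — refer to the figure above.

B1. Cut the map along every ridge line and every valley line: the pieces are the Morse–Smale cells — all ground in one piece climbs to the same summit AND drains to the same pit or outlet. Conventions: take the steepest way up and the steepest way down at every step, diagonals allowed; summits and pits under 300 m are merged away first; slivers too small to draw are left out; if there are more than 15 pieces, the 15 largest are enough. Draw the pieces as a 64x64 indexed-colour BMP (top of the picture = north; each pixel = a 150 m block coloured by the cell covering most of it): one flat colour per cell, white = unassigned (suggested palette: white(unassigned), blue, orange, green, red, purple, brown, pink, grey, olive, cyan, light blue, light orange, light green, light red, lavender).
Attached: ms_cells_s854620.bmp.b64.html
<image width="64" height="64" href="data:image/bmp;base64,Qk12CAAAAAAAAHYAAAAoAAAAQAAAAEAAAAABAAQAAAAAAAAIAAATCwAAEwsAABAAAAAAAAAA////ALR3HwAOf/8ALKAsACgn1gC9Z5QAS1aMAMJ34wB/f38AIr28AM++FwDox64AeLv/AIrfmACWmP8A1bDFACIiIRERERERERERERERERERF3d3d3d3d3d3d3REREREIiIhEREREREREREREREREREXd3d3d3d3d3d3dEREREQiIiERERERERERERERERERERF3d3d3d3d3d3dERERERCIiIhEREREREREREREREREREXd3d3d3d3d3d0REREREIiIiERERERERERERERERERERF3d3d3d3d3d0REREREQiIiIREREREREREREREREREREXd3d3d3d3d3RERERERCIiIRERERERERERERERERERERd3d3d3d3d3REREREREIiIiEREREREREREREREREREREXd3d3d3d3dEREREREQiIiIhERERERERERERERERERERF3d3d3d3d0RERERERCIiIiERERERERERERERERERERERd3d3d3d0REREREREIiIiIhEREREREREREREREREREREXd3d3d3REREREREQiIiIiIREREREREREREREREREREREXd3d3RERERERERCIiIiIiIREREREREREREREREREREREXd3REREREREREIiIiIiIiERERERERERERERERERERERF3dEREREREREQiIiIiIiIhEREREREREREREREREREREXd0RERERERERCIiIiIiIiIRERERERERERERERERERERd3REREREREREIiIiIiIiIiIhIRERERERERERERERERF3dEREREREREQiIiIiIiIiIiIhEREREREREREREREREXFERERERERERCIiIiIiIiIiIiIRERERERERERERERERERERREREREREIiIiIiIiIiIiIhEREREREREREREREREREREUREREREQiIiIiIiIiIiIiIRERERERERERERERERERERFERERERCIiIiIiIiIiIiIiEREREREREREREREREREREUREREREIiIiIiIiIiIiIiIhERERERERERERERERERERREREREQiIiIiIiIiIiIiIRERERERERERERERERERERFERERERCIiIiIiIiIiIiIhERERERERERERERERERERFEREREREIiIiIiIiIiIiIiEREREREREREREREREREREUREREREQiIiIiIiIiIiIiEREREREREREREREREREREURERERERCIiIiIiIiIiIiERERERERERETMzMzMzERERREREREREIiIiIiIiIRERERERERERETMzMzMzMzMRERFEREREREQiIiIiIiIRERERERERERERMzMzMzMzMxEREURERERERCIiIiIiIhEREREREREREREzMzMzMzMzERERFEREREREIiIiIiIiEREREREREREREzMzMzMzMzMxEREUREREREQiIiIiIiIREREREREREREzMzMzMzMzMzERERRERERERCIiIiIiIiIRERERERERETMzMzMzMzMzMREREUREREREIiIiIiIiIhERERERERETMzMzMzMzMzMxERERFEREREQiIiIiIiIiIRERERERERMzMzMzMzMzMzEREREURERERCIiIiIiIiIiERERERERMzMzMzMzMzMzMRERERFEREREIiIiIiIiIiIREREREREzMzMzMzMzMzMxEREREUREREQiIiIiIiIiIiERERERETMzMzMzMzMzMzMREREURERERCIiIiIiIiIiIiERERImNmZmZmMzMzMzMzMxEUREREREIiIiIiIiIiIiIiIiIiZmZmZmZjMzMzMzMzMUREREREQiIiIiIiIiIiIiIiIiJmZmZmZmMzMzMzMzMzRERERERCIiIiIiIiIiIiIiIiImZmZmZmZjMzMzMzMzNEREREREIiIiIiIiIiIiIiIiImZmZmZmZmYzMzMzMzMzREREREQiIiIiIiIiIiIiIiIiZmZmZmZmZmMzMzMzMzMzMzRERCIiUiIiIiIiIiIiIiZmZmZmZmZmZjMzMzMzMzMzMzMzVVVVVVVSIiIiIiIiJmZmZmZmZmZmMzMzMzMzMzMzMzNVVVVVVVUiIiIiIiIiZmZmZmZmZmYzMzMzMzMzMzMzM1VVVVVVVVIiIiIiIiImZmZmZmZmZjMzMzMzMzMzMzMzVVVVVVVVVSIiIiIiIiJmYiJmZmZmMzMzMzMzMzMzMzNVVVVVVVVVUiIiIiIiImYiIiZmYzMzMzMzMzMzMzMzOFVVVVVVVVVSIiIiIiIiYiIiJmZjMzMzMzMzMzMzMzOIVVVVVVVVVVIiIiIiIiIiIiImZmMzMzMzMzMzMzMzM4hVVVVVVVVVVSIiIiIiIiIiImZmZjMzMzMzMzMzMzMziFVVVVVVVVVVIiIiIiIiIiZmZmZmZmZjMzMzMzMzMzOIVVVVVVVVVVUiIiIiIiIiJmZmZmZmZmZjMzMzMzMzOIhVVVVVVVVVVSIiIiIiIiIiZmZmZmZmZmMzMzMzMziIiFVVVVVVVVVVUiIiIiIiIiIiZmZmZmZmYzMzMzMzOIiIVVVVVVVVVVVSIiIiIiIiIiImZmZmZmZjMzMzMzOIiIhVVVVVVVVVVVIiIiIiIiIiIiJmZmZmZmMzMzMzM4iIiFVVVVVVVVVVVSIiIiIiIiIiIiJmZmZmYzMzMzM4iIiIVVVVVVVVVVVVIiIiIiIiIiIiIiZmZmZjMzMzMziIiIhVVVVVVVVVVVVSIiIiIiIiIiIiImZmZmMzMzMziIiIiFVVVVVVVVVVVSIiIiIiIiIiIiIiZmZmYzMzMzOIiIiI"/>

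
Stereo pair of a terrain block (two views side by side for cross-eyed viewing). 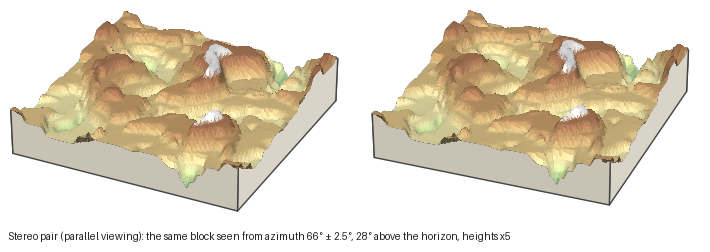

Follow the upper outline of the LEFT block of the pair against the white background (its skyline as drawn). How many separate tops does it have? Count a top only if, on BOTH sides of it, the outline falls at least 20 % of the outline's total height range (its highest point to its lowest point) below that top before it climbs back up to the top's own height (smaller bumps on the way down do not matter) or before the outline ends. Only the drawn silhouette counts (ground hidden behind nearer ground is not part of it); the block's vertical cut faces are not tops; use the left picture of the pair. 1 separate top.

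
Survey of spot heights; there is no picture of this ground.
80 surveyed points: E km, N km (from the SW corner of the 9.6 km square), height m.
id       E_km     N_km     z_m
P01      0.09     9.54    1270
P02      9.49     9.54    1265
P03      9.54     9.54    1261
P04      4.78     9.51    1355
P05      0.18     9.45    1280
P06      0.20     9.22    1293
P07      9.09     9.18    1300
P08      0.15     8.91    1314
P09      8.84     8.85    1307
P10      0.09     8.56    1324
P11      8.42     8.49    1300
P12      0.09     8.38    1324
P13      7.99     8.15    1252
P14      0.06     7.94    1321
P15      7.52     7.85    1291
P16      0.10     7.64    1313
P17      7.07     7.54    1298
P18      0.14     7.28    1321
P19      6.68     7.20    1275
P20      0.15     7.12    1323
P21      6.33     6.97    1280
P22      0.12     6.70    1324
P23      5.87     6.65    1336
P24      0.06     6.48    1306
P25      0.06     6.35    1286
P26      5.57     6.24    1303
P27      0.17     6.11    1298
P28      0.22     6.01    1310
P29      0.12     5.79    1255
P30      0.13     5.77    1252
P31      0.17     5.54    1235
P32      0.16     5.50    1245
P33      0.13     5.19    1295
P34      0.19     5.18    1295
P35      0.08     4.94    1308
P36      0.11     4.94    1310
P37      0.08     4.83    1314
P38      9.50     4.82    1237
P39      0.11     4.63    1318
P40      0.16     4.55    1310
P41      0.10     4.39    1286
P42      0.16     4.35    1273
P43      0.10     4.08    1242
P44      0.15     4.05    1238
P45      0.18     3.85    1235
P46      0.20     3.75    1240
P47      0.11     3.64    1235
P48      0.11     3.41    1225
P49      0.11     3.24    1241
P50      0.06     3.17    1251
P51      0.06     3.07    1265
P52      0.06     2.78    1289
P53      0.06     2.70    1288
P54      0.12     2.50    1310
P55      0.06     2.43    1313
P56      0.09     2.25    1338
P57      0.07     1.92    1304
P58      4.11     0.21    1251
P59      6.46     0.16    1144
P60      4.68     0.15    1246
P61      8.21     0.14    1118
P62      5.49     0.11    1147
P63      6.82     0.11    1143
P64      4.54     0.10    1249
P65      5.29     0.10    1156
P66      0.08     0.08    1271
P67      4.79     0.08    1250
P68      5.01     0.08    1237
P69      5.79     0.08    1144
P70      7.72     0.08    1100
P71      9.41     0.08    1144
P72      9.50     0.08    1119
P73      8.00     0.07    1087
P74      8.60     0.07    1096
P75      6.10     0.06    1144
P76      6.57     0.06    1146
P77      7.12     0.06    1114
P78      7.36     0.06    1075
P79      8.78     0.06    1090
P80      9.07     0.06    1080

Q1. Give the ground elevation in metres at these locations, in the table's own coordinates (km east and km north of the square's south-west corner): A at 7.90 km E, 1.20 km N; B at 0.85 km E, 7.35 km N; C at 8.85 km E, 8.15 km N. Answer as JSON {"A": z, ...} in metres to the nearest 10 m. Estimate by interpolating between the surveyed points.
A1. {"A": 1130, "B": 1270, "C": 1300}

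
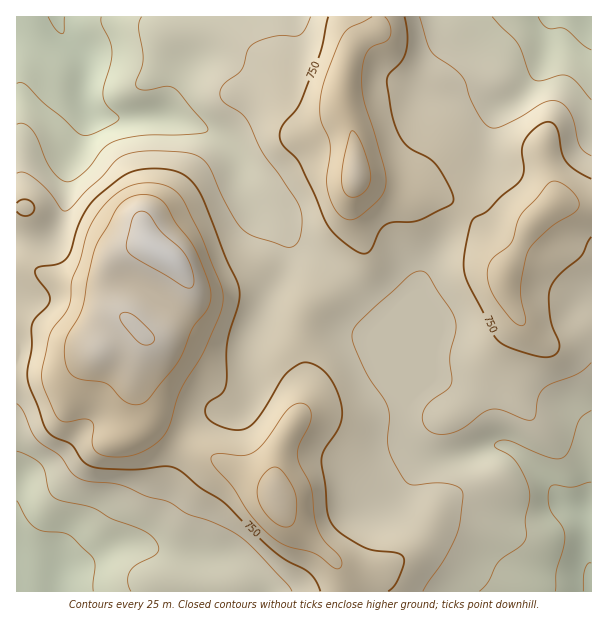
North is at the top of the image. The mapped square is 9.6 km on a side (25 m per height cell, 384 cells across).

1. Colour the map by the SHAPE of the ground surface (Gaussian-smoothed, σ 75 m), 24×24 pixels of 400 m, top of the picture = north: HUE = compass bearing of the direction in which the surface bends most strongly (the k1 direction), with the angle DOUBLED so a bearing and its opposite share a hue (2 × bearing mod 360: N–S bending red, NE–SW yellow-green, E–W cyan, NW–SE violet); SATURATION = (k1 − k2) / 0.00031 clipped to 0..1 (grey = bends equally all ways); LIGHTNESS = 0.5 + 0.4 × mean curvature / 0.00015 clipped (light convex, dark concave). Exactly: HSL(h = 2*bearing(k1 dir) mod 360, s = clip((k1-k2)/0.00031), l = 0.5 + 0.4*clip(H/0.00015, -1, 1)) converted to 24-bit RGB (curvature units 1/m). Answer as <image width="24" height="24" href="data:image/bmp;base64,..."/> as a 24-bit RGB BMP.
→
<image width="24" height="24" href="data:image/bmp;base64,Qk32BgAAAAAAADYAAAAoAAAAGAAAABgAAAABABgAAAAAAMAGAAATCwAAEwsAAAAAAAAAAAAAnpl2UF6BT3WDcXaho6S8q6nGiYfAdXi8i4W6qnO5dh9pd3UpX4E3ze2sanvDr5q/q3yKW214YYuKdIqTeoaTlJ93obJ1LyVpl35ie1NbV3JSOJYyWaA8k21DmGQ5dm0/cWw4RAwadQUIieJMdf/P0frzSj3bs37M2ZbMonOwZ36KaWZ3h4Brop97qbWEHCZpoU5ykoFbUXtwppNyd3lFZ3lCoZFkhm1nejRfVAlMvPLBzv3ga/+2K0ZhXjE+eWpRtVBqyYKKc2yZbW6Wd5+Zgb+kp6bLPw6UcTy1x4qfW4ppWolRjmN6hJhyYX9pmFJhVydwXZzo0/jb2O7HTLJDKBo3aGVQXHhTXoR4xamcp1+gjGRxnaZmX9ZURhYeOBEiLEpewlt22jFEgHIlRm8iXqVHUWF+m1+gXKLQYvT24urUyubDyjDGTCdwcIiHbpiTV5SCcKJxo2/AsZDQyeHaxSqpcQ1NR7e6TydZUlEc10mh9dHtlNzVK8RwJH6hgL/etevzKnve6LSH7qoaVSMwYVB5bKGDaXiDh31jeIMzQm4dS6IqyzQXTQAeft2HT4C1aQK66a6vANaSit3a8cXu5bjgDcXDINuQY5ZEMClNzUxs/7iyUmSKWZuYbZWIXFt6kFyLvGqOt4NscXomVBUfjdyumtS5W06OGA9D8em9ecWfKXJPurs+2NKCUa5cLlRFcG8+LWNULXZr993U15HfcIyyX2ClbVaQYmyNhI6pwYy8olzFbYTGjdSOh1FRe0tVBwGw4u/Rv290RGd2or+EvLNuvZpQMU1bV7GAQFqKNXtcg9Qq0IBooH+UbER+gmCAeIF+Z35ojlxflmVvhph1t25Ge0s8ZpVfCSt/4K2iznShnLXITquxu4V1z7+bO4iaPrmEKzB2c3GahaJblMJjl1pwdUZ7gHqAf3+AbWyBg2KUqmx0jlhEolw8ks2iXJq2ET1ihMHQ17bLxI+TkFGnsNLN2rbGs1hyNY1PHENbXGmIu6GAmbVdaElVb2J4f4B/f3+Ab3eBV019ujtyxlxztfXQdLPYn0+9MKSpH2ld4kJEz4+Do9PGYmmpuihK8J9xTsmrF0ptNlx0uqOKvnNudF55W3xsboB1f4B/fml+WC5cjEBKxPO2ltybVj9kXnaKdl5QIklaNMRG5et6l4w6biEjkD4u1//MT1vwUByvL2J5baZ/uYeivWy0lmFZTYZcaHx1e0WCbTGLjMC75vzPclpDd1JYXHBSjr3OEoT0YQ2/+9C+ozpmo0WI0Pvjzf7QOQxWfjSha36xUH+Kk2VekS5KzrJ2XKGfVmltOkN5WGy2mNPN9d7TnUyWhGiQcYCWvdwaDScpFCJq7trB3HjRxvXgxPnU10hXPR1wSVyWnFCCdlJyfiFKum0nnOZzcUh1gG5XNG1nPaBwULhr30BU2XFaWXhUhZRY0+OyAKDBAEOB1Zq05LzN5vTXjK1Ol0xJVUiCUi9igVRacUV5hBF49uGhktkyOEttiKKoU3+hPbyOS4Z8RF2n+NPix3W2bpC44+7dKj3fACdWUcO41u7S89jd4H/FrnWcXjl3Yi9+jmV2YBxWNUWY9t/V7/TWBaThbYG1fYevZqKoT26PQJKPrlZm8d3ai57p7PpfUyY8DikxSXA2iu0XybYzzFhfy11/gTmWVidogyg5QYiaHsDY69Co8PjTFh6wVlOQkIKDdYN4UGV3Y0ddc5c8nf9rSlyE5t2NZ0uEG2mEN9HPnsemo6GOo3OUz1N7jw5WZyFhoHm7l8/FLlhtf/Q0+f/MNh9oXFiAkXx+j5KDQViQSjbA49W30vGHIDo73NqpfFidP2qBMzoJPUEAPT4ALx0EUxgBiUYoRq+mZsWqfm+2xirNqvqIxO9+TitwV2B7io2ClZ2JRnGCJIiUjZDP99rUNCSV1L9gjUtOUCZwwx3a3paoV71qN3CYbYTDt8bRZJW3Y56CPFyAjzjH9//Mhqwzd0h8U2lwgoxnlIFhiE5SJIE0EohE8LODoTegvZpum3OINTSOMVCHy5mTyomgVnebSJiRpad9kmWIeJd+O3CUKECZ/+7MoCo0bFc0PZFwdJWhfHidgYGsm7etInZuuJ5BqmV/q5Ftd5dvah9ZNWM3lZhNwJdrlYF0VIBzXpBYdZyMhKKTTF+GGilU/u3B/i+Tk9J4GNy9SWN9goBvdIRwqJd7TG6URqdrbqFfpa1zcUKBljSueqXAcpO4rMO9mJC4dni1epqqepaTiIp7UkyEISZ82eei0IbF7PDbL0q4OTaHj4WOeYiCk6F0UGqUlZ5HgXJO"/>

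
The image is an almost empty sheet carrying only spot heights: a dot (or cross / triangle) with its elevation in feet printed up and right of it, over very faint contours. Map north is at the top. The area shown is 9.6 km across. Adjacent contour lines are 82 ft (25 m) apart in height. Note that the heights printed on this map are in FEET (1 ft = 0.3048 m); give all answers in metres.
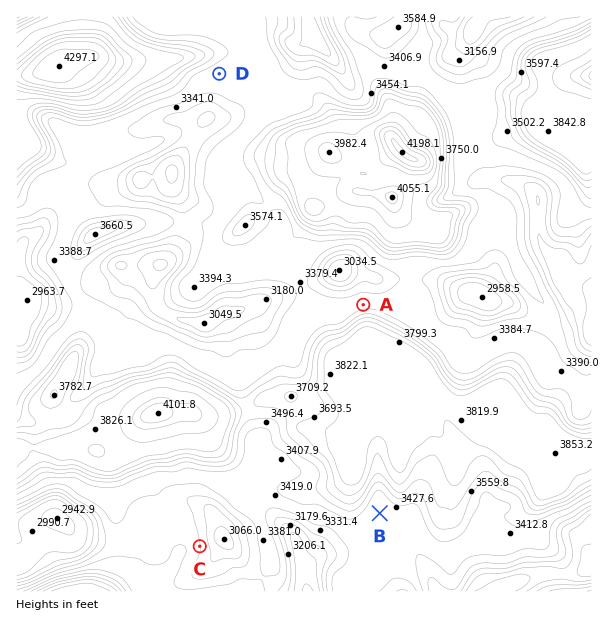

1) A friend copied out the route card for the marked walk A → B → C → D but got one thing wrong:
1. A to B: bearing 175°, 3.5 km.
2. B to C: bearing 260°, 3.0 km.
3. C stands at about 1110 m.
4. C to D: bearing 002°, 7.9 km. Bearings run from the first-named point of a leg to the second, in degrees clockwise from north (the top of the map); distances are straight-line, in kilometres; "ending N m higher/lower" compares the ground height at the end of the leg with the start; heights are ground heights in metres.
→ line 3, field height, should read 1000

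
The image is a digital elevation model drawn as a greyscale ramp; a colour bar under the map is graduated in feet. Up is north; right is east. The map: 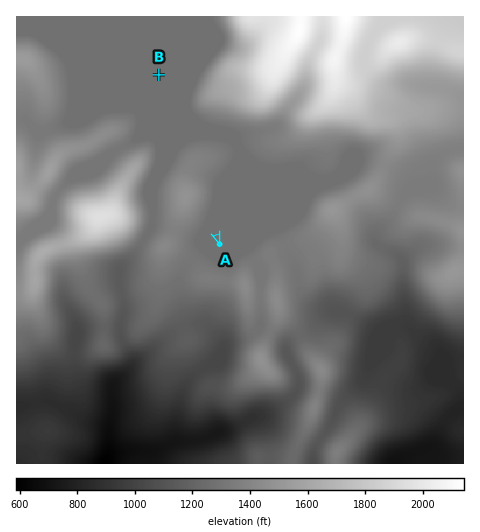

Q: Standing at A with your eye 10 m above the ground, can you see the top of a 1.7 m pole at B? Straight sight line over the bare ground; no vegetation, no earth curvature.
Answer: no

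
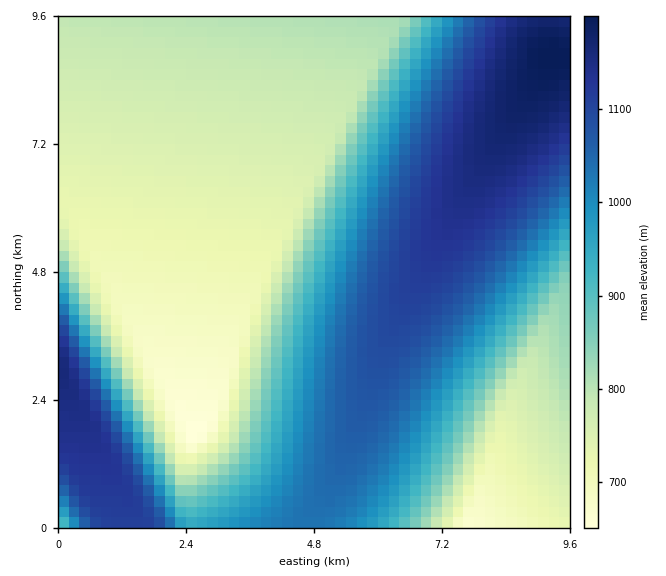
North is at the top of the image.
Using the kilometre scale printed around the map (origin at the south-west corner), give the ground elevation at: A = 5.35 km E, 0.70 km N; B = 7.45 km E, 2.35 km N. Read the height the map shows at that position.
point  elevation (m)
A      1045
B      935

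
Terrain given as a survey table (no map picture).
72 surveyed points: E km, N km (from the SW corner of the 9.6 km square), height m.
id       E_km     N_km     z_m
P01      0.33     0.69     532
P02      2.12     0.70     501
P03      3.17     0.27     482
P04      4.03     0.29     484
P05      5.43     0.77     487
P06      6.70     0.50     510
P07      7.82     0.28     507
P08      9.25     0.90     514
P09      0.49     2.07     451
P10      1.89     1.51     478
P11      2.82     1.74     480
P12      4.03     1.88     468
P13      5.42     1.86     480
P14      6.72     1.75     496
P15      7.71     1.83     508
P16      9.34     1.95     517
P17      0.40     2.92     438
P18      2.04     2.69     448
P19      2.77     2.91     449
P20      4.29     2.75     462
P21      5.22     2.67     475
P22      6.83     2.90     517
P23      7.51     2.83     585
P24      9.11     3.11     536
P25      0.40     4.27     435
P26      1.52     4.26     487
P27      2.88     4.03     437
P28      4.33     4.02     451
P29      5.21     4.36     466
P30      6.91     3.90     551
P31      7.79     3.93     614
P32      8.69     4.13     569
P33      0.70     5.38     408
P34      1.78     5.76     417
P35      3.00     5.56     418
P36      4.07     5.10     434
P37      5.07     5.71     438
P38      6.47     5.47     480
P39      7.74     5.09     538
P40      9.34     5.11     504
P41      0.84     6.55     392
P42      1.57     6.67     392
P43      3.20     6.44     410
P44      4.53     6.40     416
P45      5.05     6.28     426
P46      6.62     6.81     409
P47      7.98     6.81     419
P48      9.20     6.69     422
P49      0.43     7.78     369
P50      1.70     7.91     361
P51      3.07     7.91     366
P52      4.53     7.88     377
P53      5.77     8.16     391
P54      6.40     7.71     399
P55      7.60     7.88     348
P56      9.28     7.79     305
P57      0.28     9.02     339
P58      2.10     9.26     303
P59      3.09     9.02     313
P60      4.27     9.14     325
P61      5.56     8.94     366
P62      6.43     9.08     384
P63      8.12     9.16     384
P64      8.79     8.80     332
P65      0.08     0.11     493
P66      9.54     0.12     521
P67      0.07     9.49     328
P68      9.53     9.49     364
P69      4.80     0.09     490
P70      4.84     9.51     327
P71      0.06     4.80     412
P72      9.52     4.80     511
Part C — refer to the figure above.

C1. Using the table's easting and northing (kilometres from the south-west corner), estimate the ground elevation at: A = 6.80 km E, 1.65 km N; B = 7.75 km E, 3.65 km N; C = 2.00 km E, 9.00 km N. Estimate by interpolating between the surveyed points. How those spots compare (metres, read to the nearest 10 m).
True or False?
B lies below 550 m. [False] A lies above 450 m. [True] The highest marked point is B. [True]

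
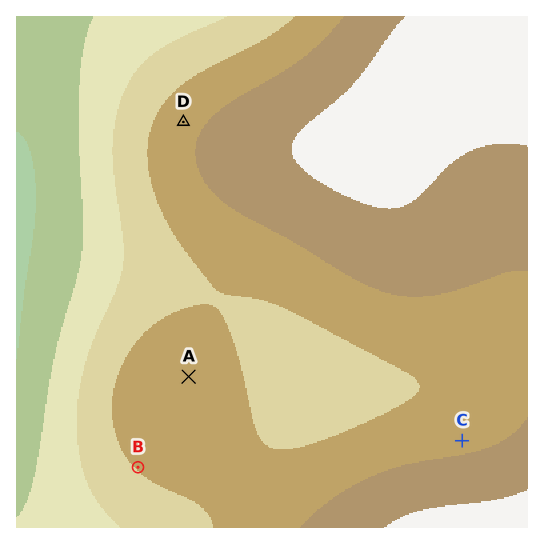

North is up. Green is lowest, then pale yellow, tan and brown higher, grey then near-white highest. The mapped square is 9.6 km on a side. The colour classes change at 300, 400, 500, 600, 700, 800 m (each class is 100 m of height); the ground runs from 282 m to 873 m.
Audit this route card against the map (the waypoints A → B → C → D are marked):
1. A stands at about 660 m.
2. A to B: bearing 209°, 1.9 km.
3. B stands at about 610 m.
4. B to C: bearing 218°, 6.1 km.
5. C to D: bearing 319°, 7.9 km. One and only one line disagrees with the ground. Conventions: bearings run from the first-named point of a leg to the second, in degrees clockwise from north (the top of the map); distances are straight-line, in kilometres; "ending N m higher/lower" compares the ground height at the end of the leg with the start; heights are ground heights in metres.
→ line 4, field bearing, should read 85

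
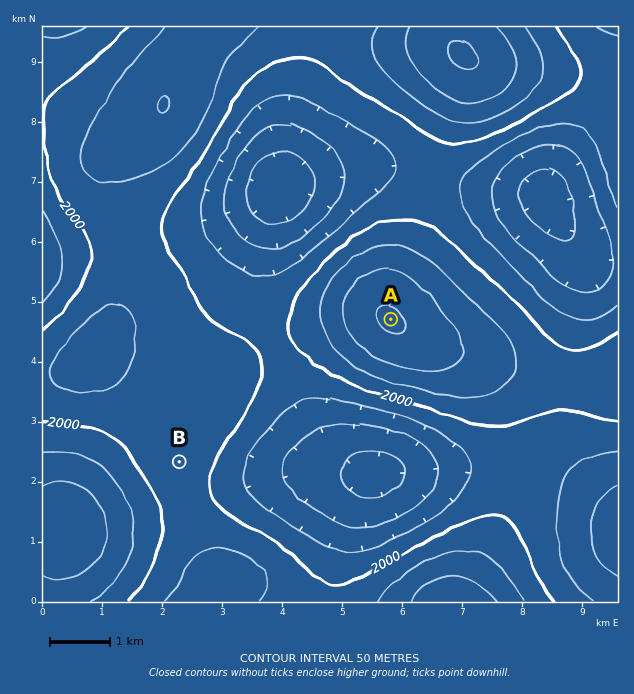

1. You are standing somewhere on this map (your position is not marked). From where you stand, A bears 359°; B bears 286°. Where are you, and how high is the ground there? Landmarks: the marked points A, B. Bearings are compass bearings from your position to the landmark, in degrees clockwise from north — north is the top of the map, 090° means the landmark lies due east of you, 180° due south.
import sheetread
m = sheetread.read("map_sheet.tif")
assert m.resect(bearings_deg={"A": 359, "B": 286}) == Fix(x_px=394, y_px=523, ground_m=1910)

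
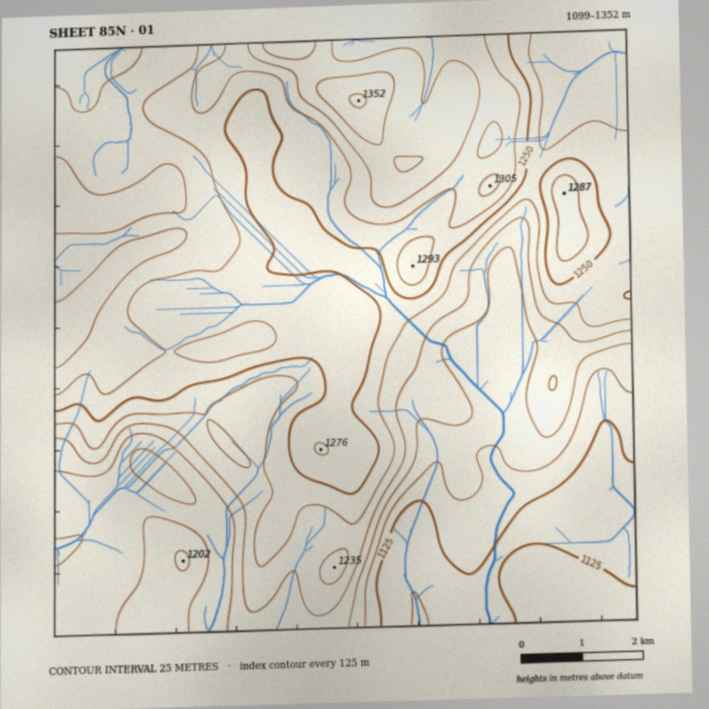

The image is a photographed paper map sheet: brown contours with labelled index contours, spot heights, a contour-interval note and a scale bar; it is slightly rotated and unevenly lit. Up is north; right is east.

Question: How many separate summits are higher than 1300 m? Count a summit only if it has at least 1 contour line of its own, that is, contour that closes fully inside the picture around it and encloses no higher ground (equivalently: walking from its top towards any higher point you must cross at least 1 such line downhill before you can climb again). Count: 2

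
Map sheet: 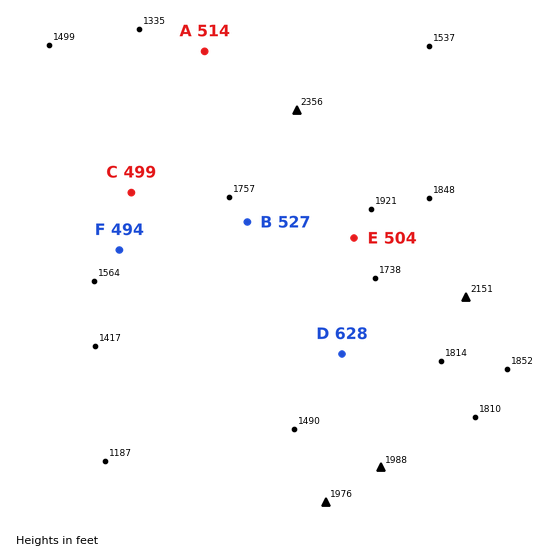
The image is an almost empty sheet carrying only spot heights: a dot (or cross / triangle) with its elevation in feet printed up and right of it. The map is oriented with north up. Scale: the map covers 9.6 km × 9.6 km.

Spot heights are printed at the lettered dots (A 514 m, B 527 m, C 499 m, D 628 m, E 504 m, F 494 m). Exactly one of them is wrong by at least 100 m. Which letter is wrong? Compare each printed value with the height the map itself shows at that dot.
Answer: D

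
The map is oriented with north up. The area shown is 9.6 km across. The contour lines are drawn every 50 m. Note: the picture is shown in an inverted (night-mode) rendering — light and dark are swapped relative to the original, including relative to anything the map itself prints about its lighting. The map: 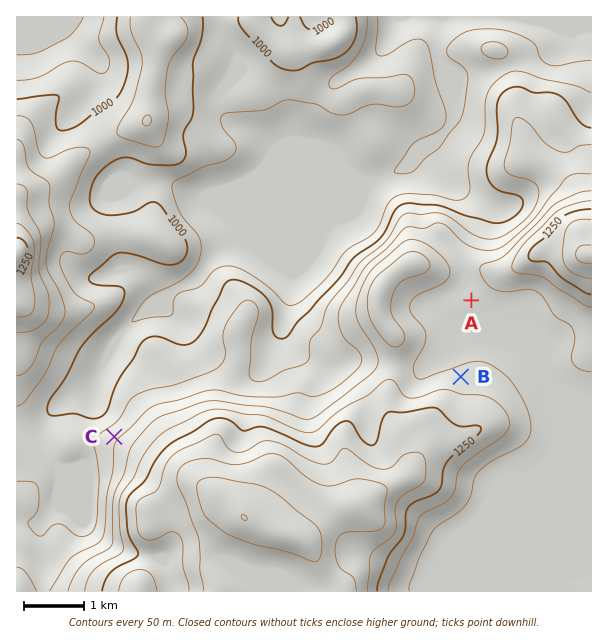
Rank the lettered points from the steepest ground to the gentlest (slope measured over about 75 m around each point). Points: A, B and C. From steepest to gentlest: C B A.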